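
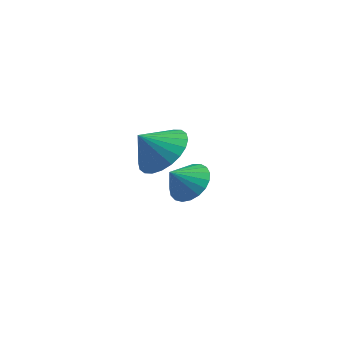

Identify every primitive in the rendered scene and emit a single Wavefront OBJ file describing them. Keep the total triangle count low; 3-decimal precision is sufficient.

v -2.425 3.37 -2.873
v -1.892 2.762 -3.269
v -2.715 2.63 -2.127
v -1.66 2.92 -3.022
v -1.559 3.155 -2.749
v -1.609 3.428 -2.497
v -1.799 3.69 -2.31
v -2.097 3.898 -2.221
v -2.452 4.014 -2.244
v -2.803 4.019 -2.376
v -3.087 3.911 -2.594
v -3.258 3.71 -2.86
v -3.284 3.451 -3.128
v -3.161 3.177 -3.352
v -2.912 2.937 -3.493
v -2.578 2.771 -3.527
v -2.217 2.71 -3.448
v -0.33 -0.604 1.103
v 0.275 -1.397 0.807
v -0.79 -1.276 1.957
v 0.513 -1.213 1.079
v 0.623 -0.937 1.356
v 0.588 -0.61 1.593
v 0.413 -0.283 1.757
v 0.125 -0.004 1.82
v -0.232 0.184 1.775
v -0.604 0.251 1.627
v -0.934 0.188 1.399
v -1.172 0.005 1.127
v -1.282 -0.272 0.85
v -1.247 -0.599 0.613
v -1.072 -0.926 0.449
v -0.784 -1.205 0.386
v -0.427 -1.392 0.431
v -0.055 -1.46 0.579
f 2 1 4
f 2 4 3
f 4 1 5
f 4 5 3
f 5 1 6
f 5 6 3
f 6 1 7
f 6 7 3
f 7 1 8
f 7 8 3
f 8 1 9
f 8 9 3
f 9 1 10
f 9 10 3
f 10 1 11
f 10 11 3
f 11 1 12
f 11 12 3
f 12 1 13
f 12 13 3
f 13 1 14
f 13 14 3
f 14 1 15
f 14 15 3
f 15 1 16
f 15 16 3
f 16 1 17
f 16 17 3
f 17 1 2
f 17 2 3
f 19 18 21
f 19 21 20
f 21 18 22
f 21 22 20
f 22 18 23
f 22 23 20
f 23 18 24
f 23 24 20
f 24 18 25
f 24 25 20
f 25 18 26
f 25 26 20
f 26 18 27
f 26 27 20
f 27 18 28
f 27 28 20
f 28 18 29
f 28 29 20
f 29 18 30
f 29 30 20
f 30 18 31
f 30 31 20
f 31 18 32
f 31 32 20
f 32 18 33
f 32 33 20
f 33 18 34
f 33 34 20
f 34 18 35
f 34 35 20
f 35 18 19
f 35 19 20



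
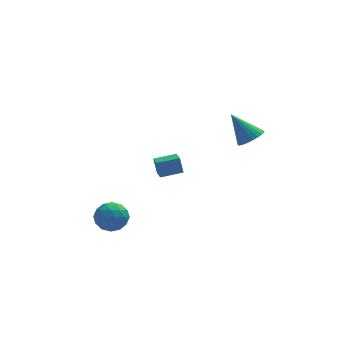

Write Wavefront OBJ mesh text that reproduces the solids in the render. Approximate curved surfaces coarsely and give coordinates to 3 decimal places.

v -3.387 1.904 -4.017
v -2.602 1.221 -3.68
v -4.498 0.539 -4.2
v -3.713 -0.144 -3.863
v -4.161 0.564 -3.16
v -3.474 1.407 -3.047
v -3.626 0.353 -4.833
v -2.939 1.196 -4.72
v -2.75 0.262 -4.185
v -3.081 0.392 -3.15
v -4.019 1.368 -4.73
v -4.35 1.498 -3.695
v -2.897 1.682 -3.832
v -4.203 0.078 -4.048
v -4.466 0.494 -3.634
v -4.005 0.092 -3.436
v -3.409 1.792 -3.46
v -2.948 1.39 -3.262
v -3.864 1.004 -2.956
v -4.152 0.37 -4.618
v -3.691 -0.032 -4.42
v -3.095 1.668 -4.444
v -2.634 1.266 -4.246
v -3.236 0.756 -4.924
v -2.523 0.717 -3.931
v -3.176 -0.085 -4.039
v -3.125 0.207 -4.609
v -2.721 0.703 -4.542
v -2.717 0.793 -3.323
v -3.37 -0.009 -3.431
v -3.633 0.407 -3.017
v -3.23 0.903 -2.951
v -2.804 0.23 -3.62
v -3.73 1.769 -4.449
v -4.383 0.967 -4.557
v -3.87 0.857 -4.929
v -3.467 1.353 -4.863
v -3.924 1.845 -3.841
v -4.577 1.043 -3.949
v -4.379 1.057 -3.338
v -3.975 1.553 -3.271
v -4.296 1.53 -4.26
v 4.207 -0.603 3.025
v 4.878 -0.061 3.243
v 3.153 0.063 4.615
v 4.676 0.153 3.019
v 4.392 0.236 2.796
v 4.077 0.175 2.613
v 3.784 -0.022 2.501
v 3.564 -0.318 2.48
v 3.455 -0.665 2.553
v 3.476 -1 2.708
v 3.623 -1.267 2.917
v 3.872 -1.419 3.146
v 4.178 -1.43 3.353
v 4.489 -1.298 3.504
v 4.751 -1.046 3.572
v 4.92 -0.718 3.546
v 4.964 -0.369 3.429
v -0.587 2.466 -1.8
v -0.78 2.648 -0.702
v -0.69 3.355 -1.966
v -0.883 3.537 -0.867
v 0.783 2.663 -1.593
v 0.59 2.845 -0.494
v 0.68 3.552 -1.758
v 0.487 3.734 -0.66
f 1 38 17
f 38 12 41
f 17 41 6
f 38 41 17
f 1 17 13
f 17 6 18
f 13 18 2
f 17 18 13
f 1 13 22
f 13 2 23
f 22 23 8
f 13 23 22
f 1 22 34
f 22 8 37
f 34 37 11
f 22 37 34
f 1 34 38
f 34 11 42
f 38 42 12
f 34 42 38
f 2 18 29
f 18 6 32
f 29 32 10
f 18 32 29
f 6 41 19
f 41 12 40
f 19 40 5
f 41 40 19
f 12 42 39
f 42 11 35
f 39 35 3
f 42 35 39
f 11 37 36
f 37 8 24
f 36 24 7
f 37 24 36
f 8 23 28
f 23 2 25
f 28 25 9
f 23 25 28
f 4 30 16
f 30 10 31
f 16 31 5
f 30 31 16
f 4 16 14
f 16 5 15
f 14 15 3
f 16 15 14
f 4 14 21
f 14 3 20
f 21 20 7
f 14 20 21
f 4 21 26
f 21 7 27
f 26 27 9
f 21 27 26
f 4 26 30
f 26 9 33
f 30 33 10
f 26 33 30
f 5 31 19
f 31 10 32
f 19 32 6
f 31 32 19
f 3 15 39
f 15 5 40
f 39 40 12
f 15 40 39
f 7 20 36
f 20 3 35
f 36 35 11
f 20 35 36
f 9 27 28
f 27 7 24
f 28 24 8
f 27 24 28
f 10 33 29
f 33 9 25
f 29 25 2
f 33 25 29
f 44 43 46
f 44 46 45
f 46 43 47
f 46 47 45
f 47 43 48
f 47 48 45
f 48 43 49
f 48 49 45
f 49 43 50
f 49 50 45
f 50 43 51
f 50 51 45
f 51 43 52
f 51 52 45
f 52 43 53
f 52 53 45
f 53 43 54
f 53 54 45
f 54 43 55
f 54 55 45
f 55 43 56
f 55 56 45
f 56 43 57
f 56 57 45
f 57 43 58
f 57 58 45
f 58 43 59
f 58 59 45
f 59 43 44
f 59 44 45
f 61 63 60
f 64 61 60
f 60 63 62
f 62 64 60
f 61 67 63
f 65 61 64
f 65 67 61
f 63 67 62
f 66 64 62
f 62 67 66
f 66 65 64
f 67 65 66



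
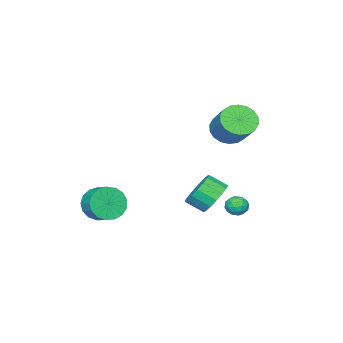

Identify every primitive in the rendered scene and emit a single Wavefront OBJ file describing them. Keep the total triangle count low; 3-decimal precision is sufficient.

v -0.214 4.115 -0.523
v 0.093 3.614 -1.417
v 0.521 2.724 -0.771
v 0.214 3.225 0.123
v 0.499 3.9 -1.291
v 0.927 3.01 -0.645
v 0.741 4.235 -0.99
v 1.169 3.345 -0.344
v 0.765 4.543 -0.581
v 1.193 3.653 0.065
v 0.564 4.753 -0.159
v 0.992 3.863 0.487
v 0.185 4.817 0.179
v 0.613 3.927 0.825
v -0.285 4.72 0.357
v 0.143 3.83 1.003
v -0.739 4.484 0.333
v -0.311 3.594 0.979
v -1.073 4.164 0.113
v -0.645 3.274 0.759
v -1.21 3.832 -0.253
v -0.782 2.942 0.393
v -1.119 3.566 -0.68
v -0.691 2.676 -0.034
v -0.82 3.425 -1.072
v -0.392 2.535 -0.426
v -0.383 3.442 -1.338
v 0.045 2.552 -0.692
v 2.508 -1.365 -1.55
v 3.161 -1.91 -0.869
v 3.465 -1.021 -0.448
v 2.812 -0.475 -1.13
v 3.463 -1.817 -1.284
v 3.767 -0.928 -0.863
v 3.546 -1.621 -1.76
v 3.851 -0.731 -1.339
v 3.392 -1.365 -2.188
v 3.696 -0.476 -1.767
v 3.035 -1.11 -2.47
v 3.339 -0.22 -2.049
v 2.557 -0.913 -2.541
v 2.861 -0.023 -2.12
v 2.068 -0.819 -2.385
v 2.372 0.07 -1.964
v 1.68 -0.851 -2.038
v 1.984 0.039 -1.617
v 1.481 -1 -1.579
v 1.785 -0.11 -1.159
v 1.518 -1.233 -1.114
v 1.822 -0.343 -0.693
v 1.781 -1.496 -0.748
v 2.086 -0.606 -0.328
v 2.211 -1.729 -0.567
v 2.515 -0.839 -0.146
v 2.709 -1.878 -0.61
v 3.013 -0.989 -0.189
v -2.656 3.021 3.323
v -1.705 2.804 2.959
v -0.934 4.083 4.214
v -1.884 4.299 4.577
v -1.843 3.153 2.688
v -1.071 4.432 3.942
v -2.141 3.476 2.542
v -1.369 4.754 3.797
v -2.541 3.709 2.551
v -1.77 4.987 3.806
v -2.964 3.805 2.713
v -2.192 5.083 3.967
v -3.325 3.746 2.995
v -2.554 5.024 4.25
v -3.555 3.543 3.343
v -2.783 4.822 4.597
v -3.606 3.237 3.686
v -2.835 4.516 4.941
v -3.469 2.888 3.958
v -2.697 4.167 5.212
v -3.171 2.566 4.103
v -2.399 3.844 5.358
v -2.77 2.333 4.094
v -1.999 3.611 5.349
v -2.348 2.237 3.933
v -1.576 3.515 5.187
v -1.986 2.296 3.65
v -1.215 3.574 4.905
v -1.757 2.498 3.303
v -0.985 3.777 4.557
v -3.935 3.37 -2.899
v -3.342 3.667 -2.695
v -3.558 2.373 -2.545
v -2.965 2.67 -2.341
v -3.556 2.808 -2.004
v -3.789 3.424 -2.223
v -3.111 2.616 -3.017
v -3.344 3.232 -3.236
v -2.833 3.201 -2.768
v -3.108 3.319 -2.142
v -3.792 2.721 -3.098
v -4.067 2.839 -2.472
v -3.672 3.606 -2.828
v -3.228 2.434 -2.412
v -3.576 2.515 -2.214
v -3.227 2.689 -2.094
v -3.934 3.463 -2.551
v -3.586 3.637 -2.43
v -3.712 3.132 -2.025
v -3.314 2.403 -2.81
v -2.966 2.577 -2.689
v -3.673 3.351 -3.146
v -3.324 3.525 -3.026
v -3.188 2.908 -3.215
v -3.024 3.507 -2.751
v -2.802 2.921 -2.543
v -2.888 2.889 -2.94
v -3.025 3.251 -3.069
v -3.185 3.576 -2.383
v -2.964 2.99 -2.175
v -3.311 3.071 -1.977
v -3.448 3.433 -2.105
v -2.886 3.302 -2.426
v -3.936 3.05 -3.065
v -3.715 2.464 -2.857
v -3.452 2.607 -3.135
v -3.589 2.969 -3.263
v -4.098 3.119 -2.697
v -3.876 2.533 -2.489
v -3.875 2.789 -2.171
v -4.012 3.151 -2.3
v -4.014 2.738 -2.814
f 2 1 5
f 2 5 3
f 3 5 6
f 3 6 4
f 5 1 7
f 5 7 6
f 6 7 8
f 6 8 4
f 7 1 9
f 7 9 8
f 8 9 10
f 8 10 4
f 9 1 11
f 9 11 10
f 10 11 12
f 10 12 4
f 11 1 13
f 11 13 12
f 12 13 14
f 12 14 4
f 13 1 15
f 13 15 14
f 14 15 16
f 14 16 4
f 15 1 17
f 15 17 16
f 16 17 18
f 16 18 4
f 17 1 19
f 17 19 18
f 18 19 20
f 18 20 4
f 19 1 21
f 19 21 20
f 20 21 22
f 20 22 4
f 21 1 23
f 21 23 22
f 22 23 24
f 22 24 4
f 23 1 25
f 23 25 24
f 24 25 26
f 24 26 4
f 25 1 27
f 25 27 26
f 26 27 28
f 26 28 4
f 27 1 2
f 27 2 28
f 28 2 3
f 28 3 4
f 30 29 33
f 30 33 31
f 31 33 34
f 31 34 32
f 33 29 35
f 33 35 34
f 34 35 36
f 34 36 32
f 35 29 37
f 35 37 36
f 36 37 38
f 36 38 32
f 37 29 39
f 37 39 38
f 38 39 40
f 38 40 32
f 39 29 41
f 39 41 40
f 40 41 42
f 40 42 32
f 41 29 43
f 41 43 42
f 42 43 44
f 42 44 32
f 43 29 45
f 43 45 44
f 44 45 46
f 44 46 32
f 45 29 47
f 45 47 46
f 46 47 48
f 46 48 32
f 47 29 49
f 47 49 48
f 48 49 50
f 48 50 32
f 49 29 51
f 49 51 50
f 50 51 52
f 50 52 32
f 51 29 53
f 51 53 52
f 52 53 54
f 52 54 32
f 53 29 55
f 53 55 54
f 54 55 56
f 54 56 32
f 55 29 30
f 55 30 56
f 56 30 31
f 56 31 32
f 58 57 61
f 58 61 59
f 59 61 62
f 59 62 60
f 61 57 63
f 61 63 62
f 62 63 64
f 62 64 60
f 63 57 65
f 63 65 64
f 64 65 66
f 64 66 60
f 65 57 67
f 65 67 66
f 66 67 68
f 66 68 60
f 67 57 69
f 67 69 68
f 68 69 70
f 68 70 60
f 69 57 71
f 69 71 70
f 70 71 72
f 70 72 60
f 71 57 73
f 71 73 72
f 72 73 74
f 72 74 60
f 73 57 75
f 73 75 74
f 74 75 76
f 74 76 60
f 75 57 77
f 75 77 76
f 76 77 78
f 76 78 60
f 77 57 79
f 77 79 78
f 78 79 80
f 78 80 60
f 79 57 81
f 79 81 80
f 80 81 82
f 80 82 60
f 81 57 83
f 81 83 82
f 82 83 84
f 82 84 60
f 83 57 85
f 83 85 84
f 84 85 86
f 84 86 60
f 85 57 58
f 85 58 86
f 86 58 59
f 86 59 60
f 87 124 103
f 124 98 127
f 103 127 92
f 124 127 103
f 87 103 99
f 103 92 104
f 99 104 88
f 103 104 99
f 87 99 108
f 99 88 109
f 108 109 94
f 99 109 108
f 87 108 120
f 108 94 123
f 120 123 97
f 108 123 120
f 87 120 124
f 120 97 128
f 124 128 98
f 120 128 124
f 88 104 115
f 104 92 118
f 115 118 96
f 104 118 115
f 92 127 105
f 127 98 126
f 105 126 91
f 127 126 105
f 98 128 125
f 128 97 121
f 125 121 89
f 128 121 125
f 97 123 122
f 123 94 110
f 122 110 93
f 123 110 122
f 94 109 114
f 109 88 111
f 114 111 95
f 109 111 114
f 90 116 102
f 116 96 117
f 102 117 91
f 116 117 102
f 90 102 100
f 102 91 101
f 100 101 89
f 102 101 100
f 90 100 107
f 100 89 106
f 107 106 93
f 100 106 107
f 90 107 112
f 107 93 113
f 112 113 95
f 107 113 112
f 90 112 116
f 112 95 119
f 116 119 96
f 112 119 116
f 91 117 105
f 117 96 118
f 105 118 92
f 117 118 105
f 89 101 125
f 101 91 126
f 125 126 98
f 101 126 125
f 93 106 122
f 106 89 121
f 122 121 97
f 106 121 122
f 95 113 114
f 113 93 110
f 114 110 94
f 113 110 114
f 96 119 115
f 119 95 111
f 115 111 88
f 119 111 115



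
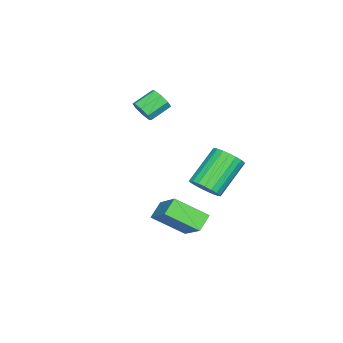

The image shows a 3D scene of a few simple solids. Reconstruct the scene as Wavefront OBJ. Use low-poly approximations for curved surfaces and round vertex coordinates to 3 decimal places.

v 0.756 2.83 -1.557
v 1.329 3.084 -1.014
v -0.222 3.604 0.381
v -0.796 3.35 -0.163
v 1.266 3.373 -1.192
v -0.286 3.893 0.203
v 1.115 3.568 -1.433
v -0.437 4.088 -0.038
v 0.901 3.636 -1.695
v -0.65 4.155 -0.301
v 0.663 3.564 -1.934
v -0.889 4.083 -0.54
v 0.44 3.365 -2.108
v -1.112 3.885 -0.713
v 0.272 3.074 -2.186
v -1.28 3.593 -0.792
v 0.188 2.741 -2.156
v -1.364 3.26 -0.761
v 0.202 2.423 -2.022
v -1.35 2.942 -0.627
v 0.312 2.175 -1.808
v -1.24 2.695 -0.413
v 0.498 2.041 -1.55
v -1.054 2.561 -0.156
v 0.729 2.044 -1.294
v -0.823 2.563 0.101
v 0.965 2.182 -1.083
v -0.587 2.701 0.311
v 1.164 2.432 -0.954
v -0.387 2.952 0.44
v 1.293 2.751 -0.93
v -0.258 3.271 0.465
v 0.228 -0.493 2.359
v 0.641 -0.332 2.821
v -0.215 0.253 3.383
v -0.628 0.093 2.921
v 0.628 -0.003 2.458
v -0.228 0.583 3.02
v 0.381 0.039 2.037
v -0.476 0.625 2.6
v 0.044 -0.23 1.805
v -0.812 0.355 2.367
v -0.185 -0.653 1.897
v -1.041 -0.068 2.459
v -0.172 -0.983 2.26
v -1.028 -0.397 2.822
v 0.076 -1.025 2.68
v -0.781 -0.439 3.243
v 0.412 -0.755 2.913
v -0.444 -0.17 3.475
v 2.337 0.883 -3.053
v 1.57 1.014 -2.491
v 1.881 2.367 -4.023
v 1.113 2.498 -3.461
v 3.507 2.102 -1.739
v 2.739 2.233 -1.177
v 3.05 3.586 -2.709
v 2.283 3.717 -2.147
f 2 1 5
f 2 5 3
f 3 5 6
f 3 6 4
f 5 1 7
f 5 7 6
f 6 7 8
f 6 8 4
f 7 1 9
f 7 9 8
f 8 9 10
f 8 10 4
f 9 1 11
f 9 11 10
f 10 11 12
f 10 12 4
f 11 1 13
f 11 13 12
f 12 13 14
f 12 14 4
f 13 1 15
f 13 15 14
f 14 15 16
f 14 16 4
f 15 1 17
f 15 17 16
f 16 17 18
f 16 18 4
f 17 1 19
f 17 19 18
f 18 19 20
f 18 20 4
f 19 1 21
f 19 21 20
f 20 21 22
f 20 22 4
f 21 1 23
f 21 23 22
f 22 23 24
f 22 24 4
f 23 1 25
f 23 25 24
f 24 25 26
f 24 26 4
f 25 1 27
f 25 27 26
f 26 27 28
f 26 28 4
f 27 1 29
f 27 29 28
f 28 29 30
f 28 30 4
f 29 1 31
f 29 31 30
f 30 31 32
f 30 32 4
f 31 1 2
f 31 2 32
f 32 2 3
f 32 3 4
f 34 33 37
f 34 37 35
f 35 37 38
f 35 38 36
f 37 33 39
f 37 39 38
f 38 39 40
f 38 40 36
f 39 33 41
f 39 41 40
f 40 41 42
f 40 42 36
f 41 33 43
f 41 43 42
f 42 43 44
f 42 44 36
f 43 33 45
f 43 45 44
f 44 45 46
f 44 46 36
f 45 33 47
f 45 47 46
f 46 47 48
f 46 48 36
f 47 33 49
f 47 49 48
f 48 49 50
f 48 50 36
f 49 33 34
f 49 34 50
f 50 34 35
f 50 35 36
f 52 54 51
f 55 52 51
f 51 54 53
f 53 55 51
f 52 58 54
f 56 52 55
f 56 58 52
f 54 58 53
f 57 55 53
f 53 58 57
f 57 56 55
f 58 56 57



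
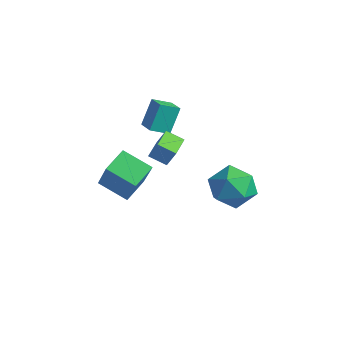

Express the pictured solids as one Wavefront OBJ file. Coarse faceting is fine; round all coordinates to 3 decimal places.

v 0.903 0.208 1.025
v 1.23 0.397 1.797
v 0.346 1.168 1.027
v 0.672 1.356 1.799
v 1.548 0.584 0.661
v 1.874 0.772 1.433
v 0.99 1.543 0.663
v 1.317 1.732 1.435
v 2.855 3.22 -1.763
v 3.814 3.319 -1.247
v 2.326 2.041 -0.553
v 3.285 2.14 -0.037
v 2.574 2.971 -0.033
v 2.901 3.699 -0.781
v 3.239 1.661 -1.019
v 3.566 2.389 -1.767
v 4.052 2.355 -0.787
v 3.64 3.165 -0.178
v 2.5 2.195 -1.622
v 2.088 3.005 -1.013
v -2.345 0.378 -2.636
v -2.581 1.493 -2.229
v -1.117 0.858 -3.238
v -1.353 1.973 -2.832
v -1.347 -0.033 -0.928
v -1.583 1.082 -0.522
v -0.119 0.447 -1.531
v -0.355 1.562 -1.124
v -1.503 2.019 0.633
v -1.611 2.686 1.779
v -1.127 2.76 0.238
v -1.235 3.427 1.383
v -0.685 1.733 0.877
v -0.793 2.4 2.022
v -0.309 2.474 0.481
v -0.417 3.141 1.627
f 2 4 1
f 5 2 1
f 1 4 3
f 3 5 1
f 2 8 4
f 6 2 5
f 6 8 2
f 4 8 3
f 7 5 3
f 3 8 7
f 7 6 5
f 8 6 7
f 9 20 14
f 9 14 10
f 9 10 16
f 9 16 19
f 9 19 20
f 10 14 18
f 14 20 13
f 20 19 11
f 19 16 15
f 16 10 17
f 12 18 13
f 12 13 11
f 12 11 15
f 12 15 17
f 12 17 18
f 13 18 14
f 11 13 20
f 15 11 19
f 17 15 16
f 18 17 10
f 22 24 21
f 25 22 21
f 21 24 23
f 23 25 21
f 22 28 24
f 26 22 25
f 26 28 22
f 24 28 23
f 27 25 23
f 23 28 27
f 27 26 25
f 28 26 27
f 30 32 29
f 33 30 29
f 29 32 31
f 31 33 29
f 30 36 32
f 34 30 33
f 34 36 30
f 32 36 31
f 35 33 31
f 31 36 35
f 35 34 33
f 36 34 35



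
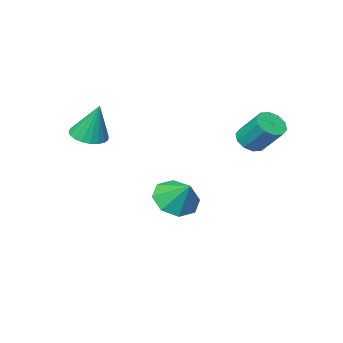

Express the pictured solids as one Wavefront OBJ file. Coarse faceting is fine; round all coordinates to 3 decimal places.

v -2.857 1.046 0.526
v -2.253 1.38 0.321
v -2.459 2.469 1.489
v -3.063 2.134 1.694
v -2.593 1.558 0.095
v -2.799 2.647 1.263
v -3.033 1.541 0.034
v -3.239 2.629 1.202
v -3.406 1.334 0.16
v -3.612 2.422 1.329
v -3.57 1.017 0.427
v -3.776 2.106 1.595
v -3.461 0.711 0.731
v -3.667 1.8 1.899
v -3.121 0.533 0.957
v -3.327 1.622 2.125
v -2.681 0.551 1.018
v -2.887 1.639 2.186
v -2.308 0.758 0.891
v -2.514 1.846 2.06
v -2.144 1.074 0.625
v -2.35 2.163 1.793
v 2.067 -3.381 0.521
v 2.726 -2.875 0.4
v 1.913 -2.759 2.279
v 2.46 -2.671 0.305
v 2.125 -2.589 0.247
v 1.78 -2.644 0.236
v 1.485 -2.827 0.275
v 1.29 -3.105 0.356
v 1.23 -3.431 0.466
v 1.314 -3.749 0.586
v 1.528 -4.002 0.694
v 1.836 -4.148 0.773
v 2.183 -4.162 0.808
v 2.51 -4.04 0.793
v 2.761 -3.805 0.732
v 2.891 -3.496 0.634
v 2.879 -3.167 0.517
v -1.562 -2.357 -3.604
v -0.568 -2.033 -3.945
v -1.538 -1.303 -2.536
v -1.192 -1.624 -4.336
v -2.032 -1.644 -4.297
v -2.597 -2.082 -3.852
v -2.556 -2.681 -3.262
v -1.932 -3.09 -2.872
v -1.091 -3.07 -2.91
v -0.526 -2.632 -3.355
f 2 1 5
f 2 5 3
f 3 5 6
f 3 6 4
f 5 1 7
f 5 7 6
f 6 7 8
f 6 8 4
f 7 1 9
f 7 9 8
f 8 9 10
f 8 10 4
f 9 1 11
f 9 11 10
f 10 11 12
f 10 12 4
f 11 1 13
f 11 13 12
f 12 13 14
f 12 14 4
f 13 1 15
f 13 15 14
f 14 15 16
f 14 16 4
f 15 1 17
f 15 17 16
f 16 17 18
f 16 18 4
f 17 1 19
f 17 19 18
f 18 19 20
f 18 20 4
f 19 1 21
f 19 21 20
f 20 21 22
f 20 22 4
f 21 1 2
f 21 2 22
f 22 2 3
f 22 3 4
f 24 23 26
f 24 26 25
f 26 23 27
f 26 27 25
f 27 23 28
f 27 28 25
f 28 23 29
f 28 29 25
f 29 23 30
f 29 30 25
f 30 23 31
f 30 31 25
f 31 23 32
f 31 32 25
f 32 23 33
f 32 33 25
f 33 23 34
f 33 34 25
f 34 23 35
f 34 35 25
f 35 23 36
f 35 36 25
f 36 23 37
f 36 37 25
f 37 23 38
f 37 38 25
f 38 23 39
f 38 39 25
f 39 23 24
f 39 24 25
f 41 40 43
f 41 43 42
f 43 40 44
f 43 44 42
f 44 40 45
f 44 45 42
f 45 40 46
f 45 46 42
f 46 40 47
f 46 47 42
f 47 40 48
f 47 48 42
f 48 40 49
f 48 49 42
f 49 40 41
f 49 41 42



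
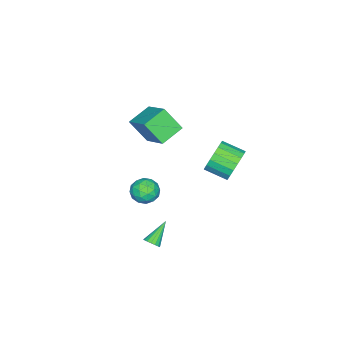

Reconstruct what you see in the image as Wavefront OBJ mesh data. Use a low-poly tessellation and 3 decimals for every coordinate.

v -0.764 -3.535 1.516
v -0.606 -4.556 2.803
v -2.082 -3.062 2.054
v -1.924 -4.083 3.341
v 0.224 -2.017 2.599
v 0.382 -3.038 3.886
v -1.094 -1.544 3.137
v -0.936 -2.565 4.424
v 2.099 -1.472 0.406
v 2.752 -1.922 0.066
v 1.188 -2.318 -0.226
v 1.841 -2.768 -0.566
v 1.69 -2.8 0.282
v 2.253 -2.278 0.673
v 1.687 -1.962 -0.833
v 2.25 -1.44 -0.442
v 2.497 -2.225 -0.699
v 2.499 -2.743 -0.01
v 1.441 -1.497 -0.15
v 1.443 -2.015 0.539
v 2.506 -1.623 0.292
v 1.434 -2.617 -0.452
v 1.346 -2.636 0.047
v 1.729 -2.9 -0.153
v 2.213 -1.832 0.648
v 2.596 -2.096 0.449
v 1.972 -2.613 0.576
v 1.344 -2.144 -0.609
v 1.727 -2.408 -0.808
v 2.211 -1.34 -0.007
v 2.594 -1.604 -0.207
v 1.968 -1.627 -0.736
v 2.739 -2.065 -0.358
v 2.204 -2.562 -0.73
v 2.113 -2.089 -0.887
v 2.444 -1.782 -0.657
v 2.741 -2.369 0.047
v 2.205 -2.867 -0.325
v 2.116 -2.886 0.174
v 2.448 -2.579 0.404
v 2.591 -2.547 -0.403
v 1.735 -1.373 0.165
v 1.199 -1.871 -0.207
v 1.492 -1.661 -0.564
v 1.824 -1.354 -0.334
v 1.736 -1.678 0.57
v 1.201 -2.175 0.198
v 1.496 -2.458 0.497
v 1.827 -2.151 0.727
v 1.349 -1.693 0.243
v -3.441 0.532 -0.941
v -2.747 0.34 -1.733
v -2.545 -1.004 -1.23
v -3.239 -0.812 -0.439
v -2.468 0.512 -1.387
v -2.267 -0.833 -0.884
v -2.382 0.687 -0.953
v -2.18 -0.658 -0.45
v -2.506 0.832 -0.516
v -2.304 -0.513 -0.013
v -2.814 0.917 -0.164
v -2.613 -0.428 0.339
v -3.247 0.926 0.034
v -3.045 -0.418 0.537
v -3.718 0.858 0.039
v -3.517 -0.487 0.542
v -4.135 0.724 -0.15
v -3.933 -0.62 0.353
v -4.413 0.553 -0.496
v -4.212 -0.792 0.007
v -4.5 0.378 -0.93
v -4.298 -0.967 -0.427
v -4.376 0.233 -1.367
v -4.174 -1.112 -0.864
v -4.067 0.148 -1.719
v -3.866 -1.197 -1.216
v -3.635 0.138 -1.917
v -3.433 -1.206 -1.414
v -3.163 0.207 -1.922
v -2.962 -1.138 -1.419
v 2.159 -1.63 -4.227
v 2.481 -1.48 -3.86
v 0.921 -1.45 -3.213
v 2.419 -1.272 -3.973
v 2.298 -1.146 -4.143
v 2.145 -1.131 -4.333
v 1.995 -1.231 -4.498
v 1.883 -1.422 -4.601
v 1.834 -1.66 -4.618
v 1.86 -1.892 -4.546
v 1.954 -2.063 -4.4
v 2.095 -2.136 -4.215
v 2.251 -2.092 -4.032
v 2.386 -1.943 -3.894
v 2.469 -1.722 -3.832
f 2 4 1
f 5 2 1
f 1 4 3
f 3 5 1
f 2 8 4
f 6 2 5
f 6 8 2
f 4 8 3
f 7 5 3
f 3 8 7
f 7 6 5
f 8 6 7
f 9 46 25
f 46 20 49
f 25 49 14
f 46 49 25
f 9 25 21
f 25 14 26
f 21 26 10
f 25 26 21
f 9 21 30
f 21 10 31
f 30 31 16
f 21 31 30
f 9 30 42
f 30 16 45
f 42 45 19
f 30 45 42
f 9 42 46
f 42 19 50
f 46 50 20
f 42 50 46
f 10 26 37
f 26 14 40
f 37 40 18
f 26 40 37
f 14 49 27
f 49 20 48
f 27 48 13
f 49 48 27
f 20 50 47
f 50 19 43
f 47 43 11
f 50 43 47
f 19 45 44
f 45 16 32
f 44 32 15
f 45 32 44
f 16 31 36
f 31 10 33
f 36 33 17
f 31 33 36
f 12 38 24
f 38 18 39
f 24 39 13
f 38 39 24
f 12 24 22
f 24 13 23
f 22 23 11
f 24 23 22
f 12 22 29
f 22 11 28
f 29 28 15
f 22 28 29
f 12 29 34
f 29 15 35
f 34 35 17
f 29 35 34
f 12 34 38
f 34 17 41
f 38 41 18
f 34 41 38
f 13 39 27
f 39 18 40
f 27 40 14
f 39 40 27
f 11 23 47
f 23 13 48
f 47 48 20
f 23 48 47
f 15 28 44
f 28 11 43
f 44 43 19
f 28 43 44
f 17 35 36
f 35 15 32
f 36 32 16
f 35 32 36
f 18 41 37
f 41 17 33
f 37 33 10
f 41 33 37
f 52 51 55
f 52 55 53
f 53 55 56
f 53 56 54
f 55 51 57
f 55 57 56
f 56 57 58
f 56 58 54
f 57 51 59
f 57 59 58
f 58 59 60
f 58 60 54
f 59 51 61
f 59 61 60
f 60 61 62
f 60 62 54
f 61 51 63
f 61 63 62
f 62 63 64
f 62 64 54
f 63 51 65
f 63 65 64
f 64 65 66
f 64 66 54
f 65 51 67
f 65 67 66
f 66 67 68
f 66 68 54
f 67 51 69
f 67 69 68
f 68 69 70
f 68 70 54
f 69 51 71
f 69 71 70
f 70 71 72
f 70 72 54
f 71 51 73
f 71 73 72
f 72 73 74
f 72 74 54
f 73 51 75
f 73 75 74
f 74 75 76
f 74 76 54
f 75 51 77
f 75 77 76
f 76 77 78
f 76 78 54
f 77 51 79
f 77 79 78
f 78 79 80
f 78 80 54
f 79 51 52
f 79 52 80
f 80 52 53
f 80 53 54
f 82 81 84
f 82 84 83
f 84 81 85
f 84 85 83
f 85 81 86
f 85 86 83
f 86 81 87
f 86 87 83
f 87 81 88
f 87 88 83
f 88 81 89
f 88 89 83
f 89 81 90
f 89 90 83
f 90 81 91
f 90 91 83
f 91 81 92
f 91 92 83
f 92 81 93
f 92 93 83
f 93 81 94
f 93 94 83
f 94 81 95
f 94 95 83
f 95 81 82
f 95 82 83



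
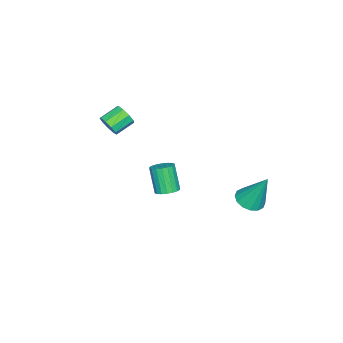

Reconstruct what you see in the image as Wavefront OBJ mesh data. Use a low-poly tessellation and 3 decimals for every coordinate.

v -1.33 -4.253 1.591
v -1.001 -4.222 2.162
v -1.88 -3.676 2.64
v -2.21 -3.707 2.069
v -0.91 -3.857 1.911
v -1.79 -3.311 2.39
v -1.017 -3.678 1.511
v -1.896 -3.132 1.989
v -1.27 -3.767 1.148
v -2.149 -3.222 1.626
v -1.551 -4.084 0.992
v -2.431 -3.539 1.471
v -1.729 -4.48 1.117
v -2.609 -3.934 1.595
v -1.721 -4.769 1.463
v -2.6 -4.224 1.941
v -1.529 -4.817 1.869
v -2.409 -4.272 2.347
v -1.245 -4.601 2.145
v -2.124 -4.055 2.623
v 0.518 -0.147 -0.609
v 0.93 -0.622 -0.648
v 0.474 -1.129 0.71
v 0.062 -0.653 0.749
v 1.079 -0.42 -0.523
v 0.623 -0.927 0.836
v 1.117 -0.165 -0.415
v 0.661 -0.671 0.944
v 1.036 0.095 -0.345
v 0.581 -0.412 1.013
v 0.853 0.306 -0.328
v 0.397 -0.2 1.031
v 0.604 0.428 -0.366
v 0.148 -0.078 0.992
v 0.337 0.436 -0.453
v -0.119 -0.07 0.906
v 0.106 0.329 -0.57
v -0.35 -0.178 0.788
v -0.043 0.127 -0.696
v -0.499 -0.38 0.663
v -0.081 -0.129 -0.804
v -0.537 -0.635 0.555
v -0.001 -0.388 -0.873
v -0.456 -0.895 0.485
v 0.183 -0.6 -0.891
v -0.273 -1.106 0.468
v 0.432 -0.722 -0.852
v -0.024 -1.228 0.506
v 0.699 -0.73 -0.766
v 0.243 -1.236 0.593
v -3.529 2.511 -3.382
v -2.838 2.089 -3.2
v -3.471 3.449 -1.438
v -2.701 2.454 -3.38
v -2.786 2.835 -3.561
v -3.07 3.128 -3.694
v -3.477 3.256 -3.744
v -3.898 3.185 -3.696
v -4.22 2.933 -3.565
v -4.357 2.568 -3.385
v -4.272 2.187 -3.204
v -3.988 1.894 -3.071
v -3.581 1.765 -3.021
v -3.16 1.837 -3.068
f 2 1 5
f 2 5 3
f 3 5 6
f 3 6 4
f 5 1 7
f 5 7 6
f 6 7 8
f 6 8 4
f 7 1 9
f 7 9 8
f 8 9 10
f 8 10 4
f 9 1 11
f 9 11 10
f 10 11 12
f 10 12 4
f 11 1 13
f 11 13 12
f 12 13 14
f 12 14 4
f 13 1 15
f 13 15 14
f 14 15 16
f 14 16 4
f 15 1 17
f 15 17 16
f 16 17 18
f 16 18 4
f 17 1 19
f 17 19 18
f 18 19 20
f 18 20 4
f 19 1 2
f 19 2 20
f 20 2 3
f 20 3 4
f 22 21 25
f 22 25 23
f 23 25 26
f 23 26 24
f 25 21 27
f 25 27 26
f 26 27 28
f 26 28 24
f 27 21 29
f 27 29 28
f 28 29 30
f 28 30 24
f 29 21 31
f 29 31 30
f 30 31 32
f 30 32 24
f 31 21 33
f 31 33 32
f 32 33 34
f 32 34 24
f 33 21 35
f 33 35 34
f 34 35 36
f 34 36 24
f 35 21 37
f 35 37 36
f 36 37 38
f 36 38 24
f 37 21 39
f 37 39 38
f 38 39 40
f 38 40 24
f 39 21 41
f 39 41 40
f 40 41 42
f 40 42 24
f 41 21 43
f 41 43 42
f 42 43 44
f 42 44 24
f 43 21 45
f 43 45 44
f 44 45 46
f 44 46 24
f 45 21 47
f 45 47 46
f 46 47 48
f 46 48 24
f 47 21 49
f 47 49 48
f 48 49 50
f 48 50 24
f 49 21 22
f 49 22 50
f 50 22 23
f 50 23 24
f 52 51 54
f 52 54 53
f 54 51 55
f 54 55 53
f 55 51 56
f 55 56 53
f 56 51 57
f 56 57 53
f 57 51 58
f 57 58 53
f 58 51 59
f 58 59 53
f 59 51 60
f 59 60 53
f 60 51 61
f 60 61 53
f 61 51 62
f 61 62 53
f 62 51 63
f 62 63 53
f 63 51 64
f 63 64 53
f 64 51 52
f 64 52 53



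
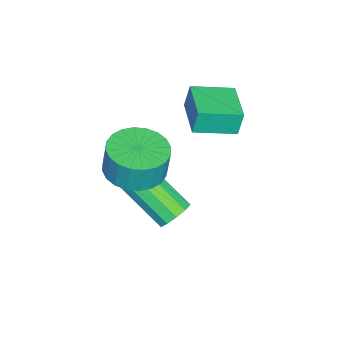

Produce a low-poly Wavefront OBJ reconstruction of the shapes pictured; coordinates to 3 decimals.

v 3.944 -3.481 1.735
v 5.042 -3.426 1.699
v 5.074 -3.264 2.928
v 3.976 -3.319 2.965
v 4.936 -3.013 1.648
v 4.968 -2.852 2.877
v 4.678 -2.672 1.61
v 4.711 -2.51 2.839
v 4.309 -2.453 1.591
v 4.342 -2.292 2.82
v 3.885 -2.391 1.594
v 3.917 -2.23 2.823
v 3.469 -2.495 1.619
v 3.501 -2.334 2.848
v 3.125 -2.749 1.661
v 3.158 -2.588 2.89
v 2.907 -3.115 1.715
v 2.939 -2.953 2.944
v 2.846 -3.536 1.772
v 2.878 -3.374 3.001
v 2.952 -3.948 1.823
v 2.984 -3.787 3.052
v 3.209 -4.29 1.861
v 3.242 -4.128 3.09
v 3.578 -4.508 1.88
v 3.611 -4.347 3.109
v 4.003 -4.57 1.877
v 4.035 -4.409 3.106
v 4.419 -4.466 1.852
v 4.451 -4.305 3.081
v 4.762 -4.212 1.81
v 4.795 -4.051 3.039
v 4.981 -3.847 1.756
v 5.013 -3.685 2.985
v 2.806 -2.386 -1.823
v 3.098 -2.843 -2.281
v 2.506 -4.491 -1.016
v 2.214 -4.034 -0.557
v 3.405 -2.73 -1.989
v 2.813 -4.377 -0.724
v 3.483 -2.485 -1.634
v 2.891 -4.132 -0.368
v 3.303 -2.202 -1.351
v 2.711 -3.849 -0.085
v 2.933 -1.99 -1.248
v 2.341 -3.637 0.018
v 2.514 -1.929 -1.364
v 1.922 -3.577 -0.099
v 2.207 -2.043 -1.656
v 1.615 -3.69 -0.391
v 2.129 -2.288 -2.012
v 1.537 -3.935 -0.746
v 2.309 -2.571 -2.295
v 1.717 -4.218 -1.029
v 2.679 -2.783 -2.398
v 2.087 -4.43 -1.132
v 0.076 -2.85 1.835
v -0.046 -2.673 2.842
v -0.593 -1.402 1.499
v -0.715 -1.225 2.506
v 1.595 -2.135 1.894
v 1.473 -1.958 2.901
v 0.926 -0.687 1.558
v 0.804 -0.51 2.565
f 2 1 5
f 2 5 3
f 3 5 6
f 3 6 4
f 5 1 7
f 5 7 6
f 6 7 8
f 6 8 4
f 7 1 9
f 7 9 8
f 8 9 10
f 8 10 4
f 9 1 11
f 9 11 10
f 10 11 12
f 10 12 4
f 11 1 13
f 11 13 12
f 12 13 14
f 12 14 4
f 13 1 15
f 13 15 14
f 14 15 16
f 14 16 4
f 15 1 17
f 15 17 16
f 16 17 18
f 16 18 4
f 17 1 19
f 17 19 18
f 18 19 20
f 18 20 4
f 19 1 21
f 19 21 20
f 20 21 22
f 20 22 4
f 21 1 23
f 21 23 22
f 22 23 24
f 22 24 4
f 23 1 25
f 23 25 24
f 24 25 26
f 24 26 4
f 25 1 27
f 25 27 26
f 26 27 28
f 26 28 4
f 27 1 29
f 27 29 28
f 28 29 30
f 28 30 4
f 29 1 31
f 29 31 30
f 30 31 32
f 30 32 4
f 31 1 33
f 31 33 32
f 32 33 34
f 32 34 4
f 33 1 2
f 33 2 34
f 34 2 3
f 34 3 4
f 36 35 39
f 36 39 37
f 37 39 40
f 37 40 38
f 39 35 41
f 39 41 40
f 40 41 42
f 40 42 38
f 41 35 43
f 41 43 42
f 42 43 44
f 42 44 38
f 43 35 45
f 43 45 44
f 44 45 46
f 44 46 38
f 45 35 47
f 45 47 46
f 46 47 48
f 46 48 38
f 47 35 49
f 47 49 48
f 48 49 50
f 48 50 38
f 49 35 51
f 49 51 50
f 50 51 52
f 50 52 38
f 51 35 53
f 51 53 52
f 52 53 54
f 52 54 38
f 53 35 55
f 53 55 54
f 54 55 56
f 54 56 38
f 55 35 36
f 55 36 56
f 56 36 37
f 56 37 38
f 58 60 57
f 61 58 57
f 57 60 59
f 59 61 57
f 58 64 60
f 62 58 61
f 62 64 58
f 60 64 59
f 63 61 59
f 59 64 63
f 63 62 61
f 64 62 63



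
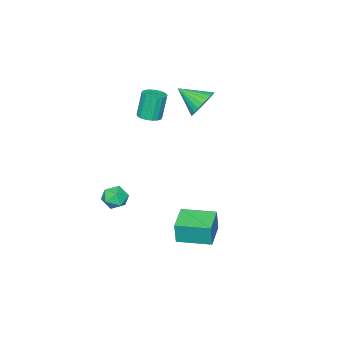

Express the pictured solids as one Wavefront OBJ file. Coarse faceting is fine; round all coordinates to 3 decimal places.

v -1.615 -3.813 2.973
v -0.995 -3.844 3.13
v -1.366 -3.819 4.603
v -1.985 -3.787 4.447
v -1.05 -3.544 3.11
v -1.421 -3.518 4.584
v -1.235 -3.304 3.06
v -1.606 -3.279 4.534
v -1.507 -3.182 2.989
v -1.878 -3.157 4.463
v -1.803 -3.204 2.915
v -2.174 -3.179 4.389
v -2.056 -3.365 2.854
v -2.427 -3.34 4.328
v -2.208 -3.629 2.821
v -2.579 -3.604 4.294
v -2.224 -3.935 2.822
v -2.595 -3.91 4.296
v -2.101 -4.213 2.858
v -2.471 -4.188 4.331
v -1.865 -4.399 2.92
v -2.236 -4.374 4.394
v -1.573 -4.451 2.994
v -1.944 -4.426 4.468
v -1.29 -4.356 3.064
v -1.661 -4.331 4.538
v -1.081 -4.138 3.113
v -1.452 -4.113 4.587
v -0.715 -0.866 -3.249
v -0.579 -0.853 -1.996
v -1.567 0.706 -3.172
v -1.431 0.719 -1.92
v 0.611 -0.139 -3.4
v 0.747 -0.126 -2.148
v -0.241 1.433 -3.324
v -0.105 1.446 -2.071
v 2.046 -1.87 -0.063
v 2.713 -1.807 -0.392
v 2.127 -3.073 -0.128
v 2.794 -3.01 -0.457
v 2.713 -2.823 0.261
v 2.663 -2.079 0.301
v 2.177 -2.801 -0.821
v 2.127 -2.057 -0.781
v 2.794 -2.382 -0.861
v 3.125 -2.396 -0.192
v 1.715 -2.484 -0.328
v 2.046 -2.498 0.341
v -4.165 -2.507 3.188
v -3.868 -1.993 3.891
v -3.775 -3.833 3.992
v -4.213 -2.04 3.979
v -4.55 -2.159 3.947
v -4.829 -2.33 3.8
v -5.006 -2.529 3.559
v -5.056 -2.724 3.261
v -4.97 -2.885 2.953
v -4.761 -2.99 2.68
v -4.462 -3.02 2.484
v -4.117 -2.973 2.396
v -3.78 -2.854 2.428
v -3.501 -2.683 2.576
v -3.323 -2.485 2.816
v -3.274 -2.29 3.114
v -3.36 -2.128 3.422
v -3.569 -2.024 3.695
f 2 1 5
f 2 5 3
f 3 5 6
f 3 6 4
f 5 1 7
f 5 7 6
f 6 7 8
f 6 8 4
f 7 1 9
f 7 9 8
f 8 9 10
f 8 10 4
f 9 1 11
f 9 11 10
f 10 11 12
f 10 12 4
f 11 1 13
f 11 13 12
f 12 13 14
f 12 14 4
f 13 1 15
f 13 15 14
f 14 15 16
f 14 16 4
f 15 1 17
f 15 17 16
f 16 17 18
f 16 18 4
f 17 1 19
f 17 19 18
f 18 19 20
f 18 20 4
f 19 1 21
f 19 21 20
f 20 21 22
f 20 22 4
f 21 1 23
f 21 23 22
f 22 23 24
f 22 24 4
f 23 1 25
f 23 25 24
f 24 25 26
f 24 26 4
f 25 1 27
f 25 27 26
f 26 27 28
f 26 28 4
f 27 1 2
f 27 2 28
f 28 2 3
f 28 3 4
f 30 32 29
f 33 30 29
f 29 32 31
f 31 33 29
f 30 36 32
f 34 30 33
f 34 36 30
f 32 36 31
f 35 33 31
f 31 36 35
f 35 34 33
f 36 34 35
f 37 48 42
f 37 42 38
f 37 38 44
f 37 44 47
f 37 47 48
f 38 42 46
f 42 48 41
f 48 47 39
f 47 44 43
f 44 38 45
f 40 46 41
f 40 41 39
f 40 39 43
f 40 43 45
f 40 45 46
f 41 46 42
f 39 41 48
f 43 39 47
f 45 43 44
f 46 45 38
f 50 49 52
f 50 52 51
f 52 49 53
f 52 53 51
f 53 49 54
f 53 54 51
f 54 49 55
f 54 55 51
f 55 49 56
f 55 56 51
f 56 49 57
f 56 57 51
f 57 49 58
f 57 58 51
f 58 49 59
f 58 59 51
f 59 49 60
f 59 60 51
f 60 49 61
f 60 61 51
f 61 49 62
f 61 62 51
f 62 49 63
f 62 63 51
f 63 49 64
f 63 64 51
f 64 49 65
f 64 65 51
f 65 49 66
f 65 66 51
f 66 49 50
f 66 50 51



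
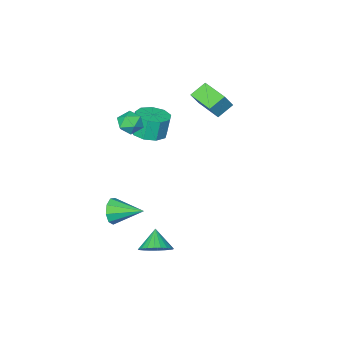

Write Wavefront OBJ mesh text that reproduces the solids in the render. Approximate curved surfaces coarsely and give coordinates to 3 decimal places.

v 2.606 -0.011 2.887
v 3.347 -0.129 2.532
v 2.833 -1.051 3.708
v 3.574 -1.169 3.353
v 3.44 -0.496 3.822
v 3.3 0.146 3.314
v 2.88 -1.326 2.926
v 2.74 -0.684 2.418
v 3.517 -0.942 2.556
v 3.863 -0.429 3.11
v 2.317 -0.751 3.13
v 2.663 -0.238 3.684
v 1.352 -1.471 1.049
v 2.125 -0.808 1.205
v 1.842 -0.807 2.607
v 1.068 -1.469 2.451
v 1.527 -0.456 1.084
v 1.244 -0.455 2.485
v 0.847 -0.579 0.946
v 0.564 -0.577 2.348
v 0.403 -1.118 0.857
v 0.12 -1.117 2.259
v 0.403 -1.823 0.858
v 0.119 -1.822 2.259
v 0.847 -2.363 0.948
v 0.563 -2.361 2.349
v 1.527 -2.485 1.086
v 1.243 -2.484 2.487
v 2.125 -2.133 1.206
v 1.841 -2.131 2.608
v 2.361 -1.471 1.254
v 2.078 -1.469 2.655
v 4.092 -0.941 -4.16
v 4.542 -0.851 -3.374
v 2.968 0.501 -3.68
v 4.808 -0.498 -3.813
v 4.738 -0.352 -4.414
v 4.366 -0.482 -4.896
v 3.866 -0.826 -5.034
v 3.472 -1.224 -4.763
v 3.368 -1.489 -4.209
v 3.602 -1.498 -3.633
v 4.066 -1.246 -3.303
v 4.128 3.555 -4.275
v 4.839 3.816 -3.669
v 3.632 2.745 -3.345
v 4.574 4.073 -3.587
v 4.241 4.251 -3.609
v 3.891 4.323 -3.733
v 3.577 4.279 -3.939
v 3.346 4.124 -4.197
v 3.235 3.883 -4.466
v 3.26 3.592 -4.707
v 3.417 3.295 -4.881
v 3.682 3.038 -4.964
v 4.015 2.859 -4.942
v 4.366 2.787 -4.818
v 4.68 2.832 -4.611
v 4.91 2.986 -4.354
v 5.021 3.228 -4.084
v 4.996 3.519 -3.844
v -1.728 -1.126 2.548
v -2.711 -1.12 3.183
v -1.807 0.677 2.41
v -2.79 0.683 3.045
v -1.09 -1.023 3.535
v -2.073 -1.017 4.17
v -1.169 0.78 3.397
v -2.152 0.786 4.032
f 1 12 6
f 1 6 2
f 1 2 8
f 1 8 11
f 1 11 12
f 2 6 10
f 6 12 5
f 12 11 3
f 11 8 7
f 8 2 9
f 4 10 5
f 4 5 3
f 4 3 7
f 4 7 9
f 4 9 10
f 5 10 6
f 3 5 12
f 7 3 11
f 9 7 8
f 10 9 2
f 14 13 17
f 14 17 15
f 15 17 18
f 15 18 16
f 17 13 19
f 17 19 18
f 18 19 20
f 18 20 16
f 19 13 21
f 19 21 20
f 20 21 22
f 20 22 16
f 21 13 23
f 21 23 22
f 22 23 24
f 22 24 16
f 23 13 25
f 23 25 24
f 24 25 26
f 24 26 16
f 25 13 27
f 25 27 26
f 26 27 28
f 26 28 16
f 27 13 29
f 27 29 28
f 28 29 30
f 28 30 16
f 29 13 31
f 29 31 30
f 30 31 32
f 30 32 16
f 31 13 14
f 31 14 32
f 32 14 15
f 32 15 16
f 34 33 36
f 34 36 35
f 36 33 37
f 36 37 35
f 37 33 38
f 37 38 35
f 38 33 39
f 38 39 35
f 39 33 40
f 39 40 35
f 40 33 41
f 40 41 35
f 41 33 42
f 41 42 35
f 42 33 43
f 42 43 35
f 43 33 34
f 43 34 35
f 45 44 47
f 45 47 46
f 47 44 48
f 47 48 46
f 48 44 49
f 48 49 46
f 49 44 50
f 49 50 46
f 50 44 51
f 50 51 46
f 51 44 52
f 51 52 46
f 52 44 53
f 52 53 46
f 53 44 54
f 53 54 46
f 54 44 55
f 54 55 46
f 55 44 56
f 55 56 46
f 56 44 57
f 56 57 46
f 57 44 58
f 57 58 46
f 58 44 59
f 58 59 46
f 59 44 60
f 59 60 46
f 60 44 61
f 60 61 46
f 61 44 45
f 61 45 46
f 63 65 62
f 66 63 62
f 62 65 64
f 64 66 62
f 63 69 65
f 67 63 66
f 67 69 63
f 65 69 64
f 68 66 64
f 64 69 68
f 68 67 66
f 69 67 68



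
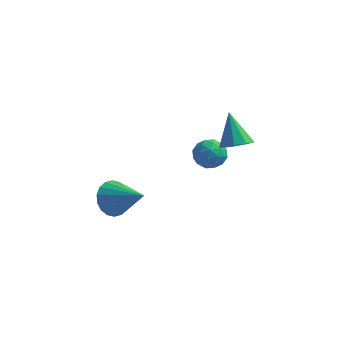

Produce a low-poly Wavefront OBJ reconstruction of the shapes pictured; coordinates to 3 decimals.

v 0.152 -2.039 2.546
v 0.878 -2.311 2.688
v 0.062 -2.809 1.532
v 0.788 -3.081 1.674
v 0.198 -3.257 2.167
v 0.254 -2.781 2.793
v 0.686 -2.339 1.427
v 0.742 -1.863 2.053
v 1.209 -2.496 1.996
v 0.907 -3.063 2.454
v 0.033 -2.057 1.766
v -0.269 -2.624 2.224
v 0.523 -2.107 2.706
v 0.417 -3.013 1.514
v 0.07 -3.116 1.804
v 0.497 -3.276 1.887
v 0.156 -2.384 2.768
v 0.583 -2.543 2.851
v 0.183 -3.099 2.545
v 0.357 -2.577 1.369
v 0.784 -2.736 1.452
v 0.443 -1.844 2.333
v 0.87 -2.004 2.416
v 0.757 -2.021 1.675
v 1.144 -2.376 2.383
v 1.091 -2.829 1.787
v 1.031 -2.393 1.641
v 1.064 -2.113 2.01
v 0.967 -2.71 2.652
v 0.914 -3.162 2.056
v 0.567 -3.265 2.345
v 0.6 -2.986 2.714
v 1.161 -2.819 2.245
v 0.026 -1.958 2.164
v -0.027 -2.41 1.568
v 0.34 -2.134 1.506
v 0.373 -1.855 1.875
v -0.151 -2.291 2.433
v -0.204 -2.744 1.837
v -0.124 -3.007 2.21
v -0.091 -2.727 2.579
v -0.221 -2.301 1.975
v 1.665 -2.691 3.06
v 2.16 -3.077 3.489
v 1.095 -1.909 4.42
v 2.375 -2.633 3.324
v 2.259 -2.217 3.036
v 1.864 -2.022 2.759
v 1.377 -2.141 2.622
v 1.024 -2.517 2.691
v 0.972 -2.974 2.932
v 1.244 -3.299 3.233
v 1.713 -3.34 3.453
v -3.849 -2.48 -1.878
v -3.272 -1.957 -2.423
v -2.251 -3.12 -0.802
v -3.375 -1.69 -2.111
v -3.572 -1.58 -1.754
v -3.824 -1.648 -1.421
v -4.08 -1.881 -1.178
v -4.291 -2.232 -1.075
v -4.414 -2.633 -1.13
v -4.425 -3.003 -1.334
v -4.322 -3.27 -1.646
v -4.125 -3.38 -2.003
v -3.874 -3.312 -2.336
v -3.617 -3.079 -2.578
v -3.406 -2.728 -2.682
v -3.283 -2.327 -2.626
f 1 38 17
f 38 12 41
f 17 41 6
f 38 41 17
f 1 17 13
f 17 6 18
f 13 18 2
f 17 18 13
f 1 13 22
f 13 2 23
f 22 23 8
f 13 23 22
f 1 22 34
f 22 8 37
f 34 37 11
f 22 37 34
f 1 34 38
f 34 11 42
f 38 42 12
f 34 42 38
f 2 18 29
f 18 6 32
f 29 32 10
f 18 32 29
f 6 41 19
f 41 12 40
f 19 40 5
f 41 40 19
f 12 42 39
f 42 11 35
f 39 35 3
f 42 35 39
f 11 37 36
f 37 8 24
f 36 24 7
f 37 24 36
f 8 23 28
f 23 2 25
f 28 25 9
f 23 25 28
f 4 30 16
f 30 10 31
f 16 31 5
f 30 31 16
f 4 16 14
f 16 5 15
f 14 15 3
f 16 15 14
f 4 14 21
f 14 3 20
f 21 20 7
f 14 20 21
f 4 21 26
f 21 7 27
f 26 27 9
f 21 27 26
f 4 26 30
f 26 9 33
f 30 33 10
f 26 33 30
f 5 31 19
f 31 10 32
f 19 32 6
f 31 32 19
f 3 15 39
f 15 5 40
f 39 40 12
f 15 40 39
f 7 20 36
f 20 3 35
f 36 35 11
f 20 35 36
f 9 27 28
f 27 7 24
f 28 24 8
f 27 24 28
f 10 33 29
f 33 9 25
f 29 25 2
f 33 25 29
f 44 43 46
f 44 46 45
f 46 43 47
f 46 47 45
f 47 43 48
f 47 48 45
f 48 43 49
f 48 49 45
f 49 43 50
f 49 50 45
f 50 43 51
f 50 51 45
f 51 43 52
f 51 52 45
f 52 43 53
f 52 53 45
f 53 43 44
f 53 44 45
f 55 54 57
f 55 57 56
f 57 54 58
f 57 58 56
f 58 54 59
f 58 59 56
f 59 54 60
f 59 60 56
f 60 54 61
f 60 61 56
f 61 54 62
f 61 62 56
f 62 54 63
f 62 63 56
f 63 54 64
f 63 64 56
f 64 54 65
f 64 65 56
f 65 54 66
f 65 66 56
f 66 54 67
f 66 67 56
f 67 54 68
f 67 68 56
f 68 54 69
f 68 69 56
f 69 54 55
f 69 55 56



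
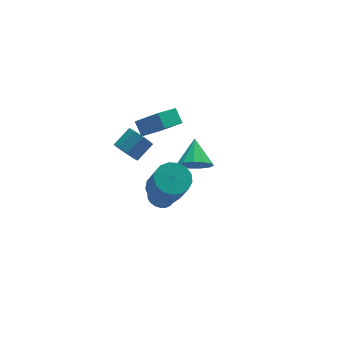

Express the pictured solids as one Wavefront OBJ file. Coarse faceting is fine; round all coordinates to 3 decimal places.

v 1.958 1.809 -1.985
v 2.969 1.466 -2.055
v 2.502 3.211 -0.995
v 2.882 1.833 -2.525
v 2.501 2.192 -2.824
v 1.948 2.429 -2.857
v 1.398 2.47 -2.613
v 1.026 2.301 -2.169
v 0.95 1.976 -1.667
v 1.194 1.598 -1.266
v 1.681 1.287 -1.093
v 2.256 1.142 -1.204
v 2.736 1.209 -1.562
v -1.435 3.762 -1.387
v -0.932 3.165 -1.772
v 0.157 3.621 -1.059
v -0.345 4.218 -0.673
v -0.934 3.667 -2.092
v 0.156 4.124 -1.378
v -1.169 4.214 -2.081
v -0.08 4.67 -1.368
v -1.529 4.549 -1.746
v -0.44 5.005 -1.032
v -1.845 4.515 -1.242
v -0.755 4.972 -0.529
v -1.969 4.13 -0.807
v -0.879 4.586 -0.093
v -1.843 3.572 -0.642
v -0.753 4.028 0.071
v -1.526 3.103 -0.826
v -0.436 3.559 -0.113
v -1.166 2.942 -1.273
v -0.077 3.399 -0.559
v -1.323 -2.142 0.894
v -0.726 -2.857 0.454
v -0.66 -3.953 2.326
v -1.257 -3.238 2.766
v -0.405 -2.53 0.635
v -0.338 -3.625 2.507
v -0.294 -2.113 0.875
v -0.228 -3.209 2.746
v -0.419 -1.704 1.119
v -0.352 -2.8 2.991
v -0.751 -1.394 1.312
v -0.684 -2.49 3.183
v -1.214 -1.257 1.409
v -1.148 -2.352 3.28
v -1.702 -1.321 1.388
v -1.636 -2.417 3.26
v -2.104 -1.574 1.254
v -2.037 -2.67 3.126
v -2.326 -1.957 1.038
v -2.26 -3.053 2.91
v -2.319 -2.383 0.788
v -2.253 -3.478 2.66
v -2.084 -2.753 0.563
v -2.018 -3.849 2.435
v -1.674 -2.983 0.414
v -1.608 -4.079 2.286
v -1.184 -3.021 0.375
v -1.118 -4.117 2.247
v -0.351 1.126 -3.528
v 0.341 1.424 -3.625
v 0.724 0.991 -2.208
v 0.031 0.694 -2.112
v 0.165 1.683 -3.498
v 0.548 1.25 -2.081
v -0.114 1.832 -3.377
v 0.269 1.399 -1.96
v -0.44 1.841 -3.286
v -0.057 1.408 -1.869
v -0.748 1.709 -3.243
v -0.365 1.276 -1.827
v -0.978 1.461 -3.257
v -0.595 1.028 -1.84
v -1.083 1.147 -3.324
v -0.7 0.714 -1.908
v -1.044 0.829 -3.432
v -0.661 0.396 -2.015
v -0.868 0.57 -3.559
v -0.485 0.137 -2.142
v -0.589 0.421 -3.68
v -0.206 -0.012 -2.263
v -0.263 0.412 -3.771
v 0.12 -0.021 -2.354
v 0.045 0.544 -3.813
v 0.428 0.111 -2.397
v 0.275 0.792 -3.8
v 0.658 0.359 -2.383
v 0.38 1.106 -3.732
v 0.763 0.673 -2.316
v -0.696 3.101 0.424
v 0.314 2.172 1.65
v -0.798 3.884 1.101
v 0.212 2.955 2.327
v 0.608 3.765 -0.147
v 1.618 2.836 1.079
v 0.506 4.548 0.53
v 1.516 3.619 1.756
f 2 1 4
f 2 4 3
f 4 1 5
f 4 5 3
f 5 1 6
f 5 6 3
f 6 1 7
f 6 7 3
f 7 1 8
f 7 8 3
f 8 1 9
f 8 9 3
f 9 1 10
f 9 10 3
f 10 1 11
f 10 11 3
f 11 1 12
f 11 12 3
f 12 1 13
f 12 13 3
f 13 1 2
f 13 2 3
f 15 14 18
f 15 18 16
f 16 18 19
f 16 19 17
f 18 14 20
f 18 20 19
f 19 20 21
f 19 21 17
f 20 14 22
f 20 22 21
f 21 22 23
f 21 23 17
f 22 14 24
f 22 24 23
f 23 24 25
f 23 25 17
f 24 14 26
f 24 26 25
f 25 26 27
f 25 27 17
f 26 14 28
f 26 28 27
f 27 28 29
f 27 29 17
f 28 14 30
f 28 30 29
f 29 30 31
f 29 31 17
f 30 14 32
f 30 32 31
f 31 32 33
f 31 33 17
f 32 14 15
f 32 15 33
f 33 15 16
f 33 16 17
f 35 34 38
f 35 38 36
f 36 38 39
f 36 39 37
f 38 34 40
f 38 40 39
f 39 40 41
f 39 41 37
f 40 34 42
f 40 42 41
f 41 42 43
f 41 43 37
f 42 34 44
f 42 44 43
f 43 44 45
f 43 45 37
f 44 34 46
f 44 46 45
f 45 46 47
f 45 47 37
f 46 34 48
f 46 48 47
f 47 48 49
f 47 49 37
f 48 34 50
f 48 50 49
f 49 50 51
f 49 51 37
f 50 34 52
f 50 52 51
f 51 52 53
f 51 53 37
f 52 34 54
f 52 54 53
f 53 54 55
f 53 55 37
f 54 34 56
f 54 56 55
f 55 56 57
f 55 57 37
f 56 34 58
f 56 58 57
f 57 58 59
f 57 59 37
f 58 34 60
f 58 60 59
f 59 60 61
f 59 61 37
f 60 34 35
f 60 35 61
f 61 35 36
f 61 36 37
f 63 62 66
f 63 66 64
f 64 66 67
f 64 67 65
f 66 62 68
f 66 68 67
f 67 68 69
f 67 69 65
f 68 62 70
f 68 70 69
f 69 70 71
f 69 71 65
f 70 62 72
f 70 72 71
f 71 72 73
f 71 73 65
f 72 62 74
f 72 74 73
f 73 74 75
f 73 75 65
f 74 62 76
f 74 76 75
f 75 76 77
f 75 77 65
f 76 62 78
f 76 78 77
f 77 78 79
f 77 79 65
f 78 62 80
f 78 80 79
f 79 80 81
f 79 81 65
f 80 62 82
f 80 82 81
f 81 82 83
f 81 83 65
f 82 62 84
f 82 84 83
f 83 84 85
f 83 85 65
f 84 62 86
f 84 86 85
f 85 86 87
f 85 87 65
f 86 62 88
f 86 88 87
f 87 88 89
f 87 89 65
f 88 62 90
f 88 90 89
f 89 90 91
f 89 91 65
f 90 62 63
f 90 63 91
f 91 63 64
f 91 64 65
f 93 95 92
f 96 93 92
f 92 95 94
f 94 96 92
f 93 99 95
f 97 93 96
f 97 99 93
f 95 99 94
f 98 96 94
f 94 99 98
f 98 97 96
f 99 97 98



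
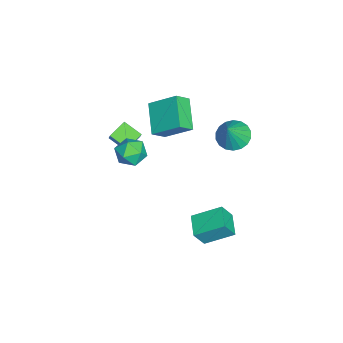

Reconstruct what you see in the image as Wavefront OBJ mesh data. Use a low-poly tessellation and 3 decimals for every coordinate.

v 2.681 -1.303 1.996
v 3.403 -0.761 2.031
v 3.477 -2.399 2.549
v 4.199 -1.857 2.584
v 3.499 -1.713 3.138
v 3.007 -1.036 2.796
v 3.873 -2.124 1.784
v 3.381 -1.447 1.442
v 4.14 -1.268 1.9
v 3.909 -1.014 2.736
v 2.971 -2.146 1.844
v 2.74 -1.892 2.68
v -0.507 -1.164 2.504
v -0.192 0.309 3.595
v -1.036 -0.547 1.824
v -0.721 0.926 2.915
v 1.141 -0.806 1.545
v 1.456 0.667 2.636
v 0.612 -0.189 0.865
v 0.927 1.284 1.956
v -0.291 3.255 0.455
v 0.449 3.728 0.093
v 0.551 2.985 1.825
v 0.229 4.032 0.288
v -0.094 4.182 0.517
v -0.456 4.148 0.733
v -0.785 3.938 0.894
v -1.016 3.592 0.968
v -1.104 3.179 0.941
v -1.031 2.782 0.817
v -0.811 2.478 0.622
v -0.489 2.328 0.394
v -0.127 2.361 0.178
v 0.203 2.572 0.017
v 0.434 2.918 -0.057
v 0.522 3.33 -0.03
v -0.959 -2.575 0.138
v -0.344 -2.41 0.973
v -0.499 -1.625 -0.389
v 0.116 -1.459 0.446
v -0.156 -3.221 -0.326
v 0.459 -3.055 0.509
v 0.304 -2.27 -0.853
v 0.919 -2.105 -0.018
v 2.359 1.897 -4.721
v 2.222 3.468 -3.874
v 3.655 2.158 -4.995
v 3.518 3.729 -4.148
v 2.682 1.371 -3.692
v 2.545 2.942 -2.845
v 3.978 1.632 -3.966
v 3.841 3.203 -3.119
f 1 12 6
f 1 6 2
f 1 2 8
f 1 8 11
f 1 11 12
f 2 6 10
f 6 12 5
f 12 11 3
f 11 8 7
f 8 2 9
f 4 10 5
f 4 5 3
f 4 3 7
f 4 7 9
f 4 9 10
f 5 10 6
f 3 5 12
f 7 3 11
f 9 7 8
f 10 9 2
f 14 16 13
f 17 14 13
f 13 16 15
f 15 17 13
f 14 20 16
f 18 14 17
f 18 20 14
f 16 20 15
f 19 17 15
f 15 20 19
f 19 18 17
f 20 18 19
f 22 21 24
f 22 24 23
f 24 21 25
f 24 25 23
f 25 21 26
f 25 26 23
f 26 21 27
f 26 27 23
f 27 21 28
f 27 28 23
f 28 21 29
f 28 29 23
f 29 21 30
f 29 30 23
f 30 21 31
f 30 31 23
f 31 21 32
f 31 32 23
f 32 21 33
f 32 33 23
f 33 21 34
f 33 34 23
f 34 21 35
f 34 35 23
f 35 21 36
f 35 36 23
f 36 21 22
f 36 22 23
f 38 40 37
f 41 38 37
f 37 40 39
f 39 41 37
f 38 44 40
f 42 38 41
f 42 44 38
f 40 44 39
f 43 41 39
f 39 44 43
f 43 42 41
f 44 42 43
f 46 48 45
f 49 46 45
f 45 48 47
f 47 49 45
f 46 52 48
f 50 46 49
f 50 52 46
f 48 52 47
f 51 49 47
f 47 52 51
f 51 50 49
f 52 50 51



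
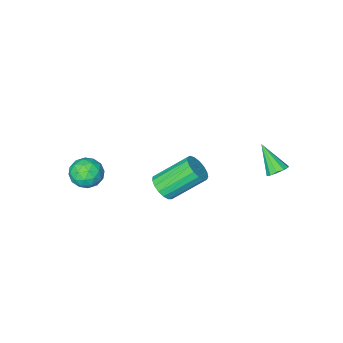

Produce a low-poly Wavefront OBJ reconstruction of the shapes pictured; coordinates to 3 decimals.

v -3.888 2.999 -0.788
v -3.519 2.679 -1.137
v -3.772 1.801 0.428
v -3.313 2.908 -0.932
v -3.325 3.172 -0.671
v -3.553 3.369 -0.455
v -3.909 3.425 -0.366
v -4.256 3.318 -0.438
v -4.463 3.089 -0.644
v -4.45 2.826 -0.905
v -4.223 2.628 -1.121
v -3.867 2.572 -1.21
v 2.143 -3.333 -2.062
v 2.84 -2.772 -2.339
v 2.7 -4.448 -2.921
v 3.397 -3.887 -3.198
v 3.364 -4.192 -2.314
v 3.02 -3.503 -1.783
v 2.52 -3.717 -3.477
v 2.176 -3.028 -2.946
v 3.072 -3.01 -3.213
v 3.594 -3.303 -2.494
v 1.946 -3.917 -2.766
v 2.468 -4.21 -2.047
v 2.443 -2.954 -2.125
v 3.097 -4.266 -3.135
v 3.078 -4.445 -2.615
v 3.488 -4.115 -2.778
v 2.549 -3.384 -1.798
v 2.958 -3.054 -1.961
v 3.266 -3.889 -1.946
v 2.582 -4.166 -3.299
v 2.991 -3.836 -3.462
v 2.052 -3.105 -2.482
v 2.462 -2.775 -2.645
v 2.274 -3.331 -3.314
v 2.989 -2.765 -2.802
v 3.316 -3.42 -3.307
v 2.801 -3.32 -3.471
v 2.598 -2.915 -3.159
v 3.295 -2.937 -2.379
v 3.623 -3.593 -2.884
v 3.604 -3.772 -2.364
v 3.401 -3.366 -2.052
v 3.432 -3.077 -2.893
v 1.917 -3.627 -2.376
v 2.245 -4.283 -2.881
v 2.139 -3.854 -3.208
v 1.936 -3.448 -2.896
v 2.224 -3.8 -1.953
v 2.551 -4.455 -2.458
v 2.942 -4.305 -2.101
v 2.739 -3.9 -1.789
v 2.108 -4.143 -2.367
v 1.091 0.602 -1.278
v 1.65 0.731 -0.749
v 0.188 1.506 0.607
v -0.371 1.378 0.078
v 1.637 1.048 -0.945
v 0.175 1.824 0.412
v 1.499 1.264 -1.217
v 0.037 2.04 0.14
v 1.268 1.328 -1.503
v -0.194 2.104 -0.146
v 0.996 1.226 -1.737
v -0.466 2.001 -0.381
v 0.746 0.98 -1.867
v -0.716 1.756 -0.51
v 0.575 0.649 -1.861
v -0.887 1.424 -0.505
v 0.522 0.306 -1.722
v -0.94 1.082 -0.366
v 0.6 0.031 -1.482
v -0.862 0.807 -0.125
v 0.79 -0.112 -1.194
v -0.672 0.663 0.162
v 1.049 -0.093 -0.926
v -0.413 0.683 0.43
v 1.318 0.086 -0.739
v -0.144 0.862 0.618
v 1.535 0.383 -0.675
v 0.072 1.159 0.681
f 2 1 4
f 2 4 3
f 4 1 5
f 4 5 3
f 5 1 6
f 5 6 3
f 6 1 7
f 6 7 3
f 7 1 8
f 7 8 3
f 8 1 9
f 8 9 3
f 9 1 10
f 9 10 3
f 10 1 11
f 10 11 3
f 11 1 12
f 11 12 3
f 12 1 2
f 12 2 3
f 13 50 29
f 50 24 53
f 29 53 18
f 50 53 29
f 13 29 25
f 29 18 30
f 25 30 14
f 29 30 25
f 13 25 34
f 25 14 35
f 34 35 20
f 25 35 34
f 13 34 46
f 34 20 49
f 46 49 23
f 34 49 46
f 13 46 50
f 46 23 54
f 50 54 24
f 46 54 50
f 14 30 41
f 30 18 44
f 41 44 22
f 30 44 41
f 18 53 31
f 53 24 52
f 31 52 17
f 53 52 31
f 24 54 51
f 54 23 47
f 51 47 15
f 54 47 51
f 23 49 48
f 49 20 36
f 48 36 19
f 49 36 48
f 20 35 40
f 35 14 37
f 40 37 21
f 35 37 40
f 16 42 28
f 42 22 43
f 28 43 17
f 42 43 28
f 16 28 26
f 28 17 27
f 26 27 15
f 28 27 26
f 16 26 33
f 26 15 32
f 33 32 19
f 26 32 33
f 16 33 38
f 33 19 39
f 38 39 21
f 33 39 38
f 16 38 42
f 38 21 45
f 42 45 22
f 38 45 42
f 17 43 31
f 43 22 44
f 31 44 18
f 43 44 31
f 15 27 51
f 27 17 52
f 51 52 24
f 27 52 51
f 19 32 48
f 32 15 47
f 48 47 23
f 32 47 48
f 21 39 40
f 39 19 36
f 40 36 20
f 39 36 40
f 22 45 41
f 45 21 37
f 41 37 14
f 45 37 41
f 56 55 59
f 56 59 57
f 57 59 60
f 57 60 58
f 59 55 61
f 59 61 60
f 60 61 62
f 60 62 58
f 61 55 63
f 61 63 62
f 62 63 64
f 62 64 58
f 63 55 65
f 63 65 64
f 64 65 66
f 64 66 58
f 65 55 67
f 65 67 66
f 66 67 68
f 66 68 58
f 67 55 69
f 67 69 68
f 68 69 70
f 68 70 58
f 69 55 71
f 69 71 70
f 70 71 72
f 70 72 58
f 71 55 73
f 71 73 72
f 72 73 74
f 72 74 58
f 73 55 75
f 73 75 74
f 74 75 76
f 74 76 58
f 75 55 77
f 75 77 76
f 76 77 78
f 76 78 58
f 77 55 79
f 77 79 78
f 78 79 80
f 78 80 58
f 79 55 81
f 79 81 80
f 80 81 82
f 80 82 58
f 81 55 56
f 81 56 82
f 82 56 57
f 82 57 58



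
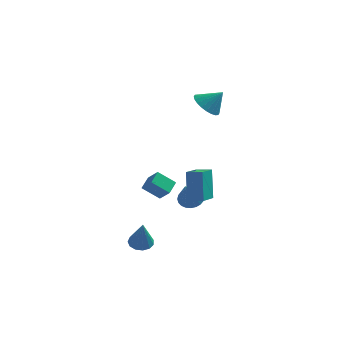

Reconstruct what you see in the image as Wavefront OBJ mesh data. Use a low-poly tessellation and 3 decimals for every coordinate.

v -0.472 -2.169 -4.559
v -0.09 -1.572 -4.433
v -0.268 -2.671 -2.801
v -0.477 -1.477 -4.361
v -0.863 -1.601 -4.352
v -1.125 -1.906 -4.408
v -1.18 -2.294 -4.513
v -1.009 -2.643 -4.632
v -0.669 -2.841 -4.728
v -0.265 -2.825 -4.771
v 0.072 -2.602 -4.746
v 0.237 -2.241 -4.662
v 0.177 -1.857 -4.545
v 1.946 -1.215 -1.617
v 1.76 -0.361 0.127
v 2.294 0.312 -2.328
v 2.108 1.166 -0.584
v 2.852 -1.346 -1.456
v 2.666 -0.492 0.288
v 3.2 0.181 -2.167
v 3.014 1.035 -0.423
v 0.169 0.6 -2.759
v -0.853 0.588 -1.988
v 0.402 1.473 -2.436
v -0.62 1.461 -1.665
v 0.78 0.139 -1.955
v -0.242 0.127 -1.184
v 1.013 1.012 -1.632
v -0.009 1 -0.861
v 1.725 1.963 -3.469
v 2.328 1.527 -3.668
v 1.535 0.977 -1.891
v 2.462 1.748 -3.515
v 2.485 2.001 -3.354
v 2.392 2.248 -3.211
v 2.197 2.451 -3.107
v 1.93 2.581 -3.058
v 1.632 2.616 -3.072
v 1.348 2.552 -3.146
v 1.121 2.398 -3.27
v 0.987 2.178 -3.423
v 0.964 1.925 -3.584
v 1.057 1.678 -3.727
v 1.252 1.474 -3.831
v 1.519 1.345 -3.88
v 1.817 1.309 -3.866
v 2.101 1.374 -3.792
v 2.424 3.227 3.479
v 2.858 3.929 2.99
v 3.316 3.373 4.481
v 2.605 4.123 3.187
v 2.325 4.18 3.428
v 2.059 4.093 3.677
v 1.849 3.873 3.896
v 1.727 3.555 4.052
v 1.71 3.187 4.12
v 1.803 2.825 4.091
v 1.989 2.524 3.968
v 2.242 2.331 3.771
v 2.523 2.273 3.53
v 2.788 2.361 3.281
v 2.998 2.581 3.061
v 3.12 2.899 2.906
v 3.137 3.267 2.838
v 3.045 3.629 2.867
f 2 1 4
f 2 4 3
f 4 1 5
f 4 5 3
f 5 1 6
f 5 6 3
f 6 1 7
f 6 7 3
f 7 1 8
f 7 8 3
f 8 1 9
f 8 9 3
f 9 1 10
f 9 10 3
f 10 1 11
f 10 11 3
f 11 1 12
f 11 12 3
f 12 1 13
f 12 13 3
f 13 1 2
f 13 2 3
f 15 17 14
f 18 15 14
f 14 17 16
f 16 18 14
f 15 21 17
f 19 15 18
f 19 21 15
f 17 21 16
f 20 18 16
f 16 21 20
f 20 19 18
f 21 19 20
f 23 25 22
f 26 23 22
f 22 25 24
f 24 26 22
f 23 29 25
f 27 23 26
f 27 29 23
f 25 29 24
f 28 26 24
f 24 29 28
f 28 27 26
f 29 27 28
f 31 30 33
f 31 33 32
f 33 30 34
f 33 34 32
f 34 30 35
f 34 35 32
f 35 30 36
f 35 36 32
f 36 30 37
f 36 37 32
f 37 30 38
f 37 38 32
f 38 30 39
f 38 39 32
f 39 30 40
f 39 40 32
f 40 30 41
f 40 41 32
f 41 30 42
f 41 42 32
f 42 30 43
f 42 43 32
f 43 30 44
f 43 44 32
f 44 30 45
f 44 45 32
f 45 30 46
f 45 46 32
f 46 30 47
f 46 47 32
f 47 30 31
f 47 31 32
f 49 48 51
f 49 51 50
f 51 48 52
f 51 52 50
f 52 48 53
f 52 53 50
f 53 48 54
f 53 54 50
f 54 48 55
f 54 55 50
f 55 48 56
f 55 56 50
f 56 48 57
f 56 57 50
f 57 48 58
f 57 58 50
f 58 48 59
f 58 59 50
f 59 48 60
f 59 60 50
f 60 48 61
f 60 61 50
f 61 48 62
f 61 62 50
f 62 48 63
f 62 63 50
f 63 48 64
f 63 64 50
f 64 48 65
f 64 65 50
f 65 48 49
f 65 49 50



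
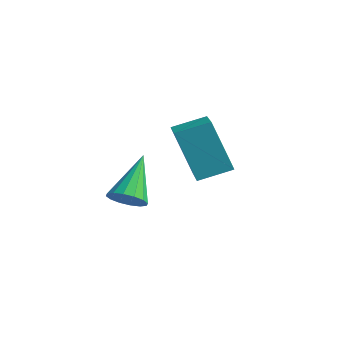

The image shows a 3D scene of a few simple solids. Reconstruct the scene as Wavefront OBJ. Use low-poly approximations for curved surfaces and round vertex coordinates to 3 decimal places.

v -1.971 -0.516 -3.197
v -1.359 -0.447 -2.987
v -2.509 0.756 -2.043
v -1.389 -0.229 -3.242
v -1.575 -0.088 -3.484
v -1.867 -0.062 -3.65
v -2.187 -0.157 -3.694
v -2.448 -0.348 -3.605
v -2.582 -0.585 -3.406
v -2.552 -0.803 -3.152
v -2.367 -0.944 -2.909
v -2.075 -0.971 -2.744
v -1.755 -0.876 -2.7
v -1.493 -0.684 -2.789
v 1.288 -1.036 -0.804
v 0.447 -1.061 0.776
v 0.255 -0.075 -1.339
v -0.587 -0.099 0.241
v 1.907 -0.181 -0.461
v 1.065 -0.205 1.119
v 0.873 0.781 -0.996
v 0.032 0.756 0.584
f 2 1 4
f 2 4 3
f 4 1 5
f 4 5 3
f 5 1 6
f 5 6 3
f 6 1 7
f 6 7 3
f 7 1 8
f 7 8 3
f 8 1 9
f 8 9 3
f 9 1 10
f 9 10 3
f 10 1 11
f 10 11 3
f 11 1 12
f 11 12 3
f 12 1 13
f 12 13 3
f 13 1 14
f 13 14 3
f 14 1 2
f 14 2 3
f 16 18 15
f 19 16 15
f 15 18 17
f 17 19 15
f 16 22 18
f 20 16 19
f 20 22 16
f 18 22 17
f 21 19 17
f 17 22 21
f 21 20 19
f 22 20 21



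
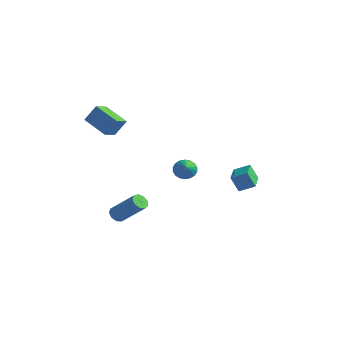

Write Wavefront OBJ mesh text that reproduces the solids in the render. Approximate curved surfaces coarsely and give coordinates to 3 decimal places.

v -1.8 -1.461 2.67
v -1.556 -2.425 3.066
v -3.371 -1.576 3.36
v -3.127 -2.539 3.757
v -1.393 -0.941 3.683
v -1.149 -1.904 4.08
v -2.964 -1.055 4.374
v -2.72 -2.019 4.77
v 3.565 2.983 -1.434
v 3.163 2.724 -0.432
v 2.668 4.159 -1.49
v 2.266 3.899 -0.489
v 4.294 3.561 -0.991
v 3.892 3.301 0.01
v 3.397 4.736 -1.048
v 2.995 4.477 -0.046
v 0.086 2.172 -0.643
v 0.622 2.616 -0.783
v 1.094 1.228 0.223
v 0.501 2.733 -0.516
v 0.299 2.739 -0.273
v 0.054 2.633 -0.104
v -0.184 2.435 -0.042
v -0.369 2.185 -0.098
v -0.464 1.933 -0.263
v -0.45 1.728 -0.503
v -0.33 1.61 -0.77
v -0.127 1.604 -1.013
v 0.117 1.711 -1.182
v 0.356 1.908 -1.244
v 0.541 2.158 -1.188
v 0.636 2.411 -1.023
v -2.54 -0.72 -4.27
v -2.28 -0.368 -4.635
v -0.74 0.052 -3.136
v -1 -0.3 -2.77
v -2.541 -0.171 -4.422
v -1.001 0.249 -2.923
v -2.801 -0.231 -4.138
v -1.261 0.189 -2.639
v -2.939 -0.519 -3.916
v -1.399 -0.099 -2.416
v -2.891 -0.902 -3.859
v -1.35 -0.482 -2.359
v -2.678 -1.199 -3.994
v -1.138 -0.779 -2.495
v -2.401 -1.273 -4.258
v -0.86 -0.853 -2.759
v -2.189 -1.087 -4.528
v -0.649 -0.667 -3.029
v -2.141 -0.73 -4.677
v -0.601 -0.31 -3.177
f 2 4 1
f 5 2 1
f 1 4 3
f 3 5 1
f 2 8 4
f 6 2 5
f 6 8 2
f 4 8 3
f 7 5 3
f 3 8 7
f 7 6 5
f 8 6 7
f 10 12 9
f 13 10 9
f 9 12 11
f 11 13 9
f 10 16 12
f 14 10 13
f 14 16 10
f 12 16 11
f 15 13 11
f 11 16 15
f 15 14 13
f 16 14 15
f 18 17 20
f 18 20 19
f 20 17 21
f 20 21 19
f 21 17 22
f 21 22 19
f 22 17 23
f 22 23 19
f 23 17 24
f 23 24 19
f 24 17 25
f 24 25 19
f 25 17 26
f 25 26 19
f 26 17 27
f 26 27 19
f 27 17 28
f 27 28 19
f 28 17 29
f 28 29 19
f 29 17 30
f 29 30 19
f 30 17 31
f 30 31 19
f 31 17 32
f 31 32 19
f 32 17 18
f 32 18 19
f 34 33 37
f 34 37 35
f 35 37 38
f 35 38 36
f 37 33 39
f 37 39 38
f 38 39 40
f 38 40 36
f 39 33 41
f 39 41 40
f 40 41 42
f 40 42 36
f 41 33 43
f 41 43 42
f 42 43 44
f 42 44 36
f 43 33 45
f 43 45 44
f 44 45 46
f 44 46 36
f 45 33 47
f 45 47 46
f 46 47 48
f 46 48 36
f 47 33 49
f 47 49 48
f 48 49 50
f 48 50 36
f 49 33 51
f 49 51 50
f 50 51 52
f 50 52 36
f 51 33 34
f 51 34 52
f 52 34 35
f 52 35 36



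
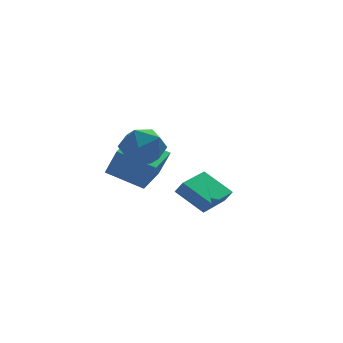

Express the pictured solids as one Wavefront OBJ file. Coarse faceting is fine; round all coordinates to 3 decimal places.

v 3.221 1.194 -2.967
v 3.544 0.878 -2.271
v 2.08 2.366 -1.905
v 2.403 2.05 -1.209
v 4.737 2.69 -2.991
v 5.06 2.374 -2.295
v 3.596 3.862 -1.929
v 3.919 3.546 -1.233
v -0.484 -1.691 0.369
v -0.015 -2.122 1.848
v -2.096 -0.674 1.178
v -1.626 -1.104 2.656
v 0.666 0.024 0.504
v 1.136 -0.406 1.982
v -0.945 1.042 1.312
v -0.476 0.611 2.791
v -2.038 -3.117 3.842
v -1.533 -2.471 2.924
v -0.227 -3.689 4.436
v 0.278 -3.043 3.518
v -0.263 -2.459 4.456
v -1.382 -2.106 4.089
v -0.378 -4.054 3.271
v -1.497 -3.701 2.904
v -0.507 -3.051 2.571
v -0.436 -2.065 3.304
v -1.324 -4.095 4.056
v -1.253 -3.109 4.789
f 2 4 1
f 5 2 1
f 1 4 3
f 3 5 1
f 2 8 4
f 6 2 5
f 6 8 2
f 4 8 3
f 7 5 3
f 3 8 7
f 7 6 5
f 8 6 7
f 10 12 9
f 13 10 9
f 9 12 11
f 11 13 9
f 10 16 12
f 14 10 13
f 14 16 10
f 12 16 11
f 15 13 11
f 11 16 15
f 15 14 13
f 16 14 15
f 17 28 22
f 17 22 18
f 17 18 24
f 17 24 27
f 17 27 28
f 18 22 26
f 22 28 21
f 28 27 19
f 27 24 23
f 24 18 25
f 20 26 21
f 20 21 19
f 20 19 23
f 20 23 25
f 20 25 26
f 21 26 22
f 19 21 28
f 23 19 27
f 25 23 24
f 26 25 18



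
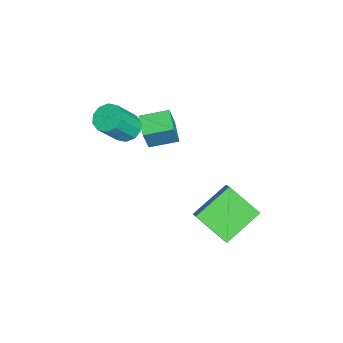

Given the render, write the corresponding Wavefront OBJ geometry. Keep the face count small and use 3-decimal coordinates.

v -0.573 -2.836 2.366
v 0.143 -2.849 2.009
v 0.909 -3.697 3.578
v 0.193 -3.684 3.934
v 0.104 -2.424 2.258
v 0.87 -3.271 3.826
v -0.194 -2.156 2.548
v 0.572 -3.003 4.116
v -0.636 -2.148 2.769
v 0.13 -2.995 4.337
v -1.054 -2.403 2.835
v -0.289 -3.25 4.403
v -1.289 -2.823 2.722
v -0.523 -3.671 4.291
v -1.25 -3.249 2.474
v -0.484 -4.096 4.042
v -0.952 -3.517 2.184
v -0.186 -4.364 3.752
v -0.51 -3.525 1.963
v 0.256 -4.372 3.531
v -0.091 -3.27 1.897
v 0.674 -4.117 3.465
v -1.783 -2.048 1.113
v -1.201 -2.296 2.669
v -1.974 -0.612 1.412
v -1.392 -0.859 2.968
v -0.668 -1.821 0.732
v -0.086 -2.068 2.288
v -0.859 -0.384 1.031
v -0.277 -0.632 2.587
v 3.026 0.302 -0.553
v 1.821 1.816 0.472
v 3.841 1.719 -1.688
v 2.635 3.233 -0.664
v 3.885 0.447 0.244
v 2.679 1.961 1.268
v 4.699 1.864 -0.892
v 3.494 3.378 0.133
f 2 1 5
f 2 5 3
f 3 5 6
f 3 6 4
f 5 1 7
f 5 7 6
f 6 7 8
f 6 8 4
f 7 1 9
f 7 9 8
f 8 9 10
f 8 10 4
f 9 1 11
f 9 11 10
f 10 11 12
f 10 12 4
f 11 1 13
f 11 13 12
f 12 13 14
f 12 14 4
f 13 1 15
f 13 15 14
f 14 15 16
f 14 16 4
f 15 1 17
f 15 17 16
f 16 17 18
f 16 18 4
f 17 1 19
f 17 19 18
f 18 19 20
f 18 20 4
f 19 1 21
f 19 21 20
f 20 21 22
f 20 22 4
f 21 1 2
f 21 2 22
f 22 2 3
f 22 3 4
f 24 26 23
f 27 24 23
f 23 26 25
f 25 27 23
f 24 30 26
f 28 24 27
f 28 30 24
f 26 30 25
f 29 27 25
f 25 30 29
f 29 28 27
f 30 28 29
f 32 34 31
f 35 32 31
f 31 34 33
f 33 35 31
f 32 38 34
f 36 32 35
f 36 38 32
f 34 38 33
f 37 35 33
f 33 38 37
f 37 36 35
f 38 36 37

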